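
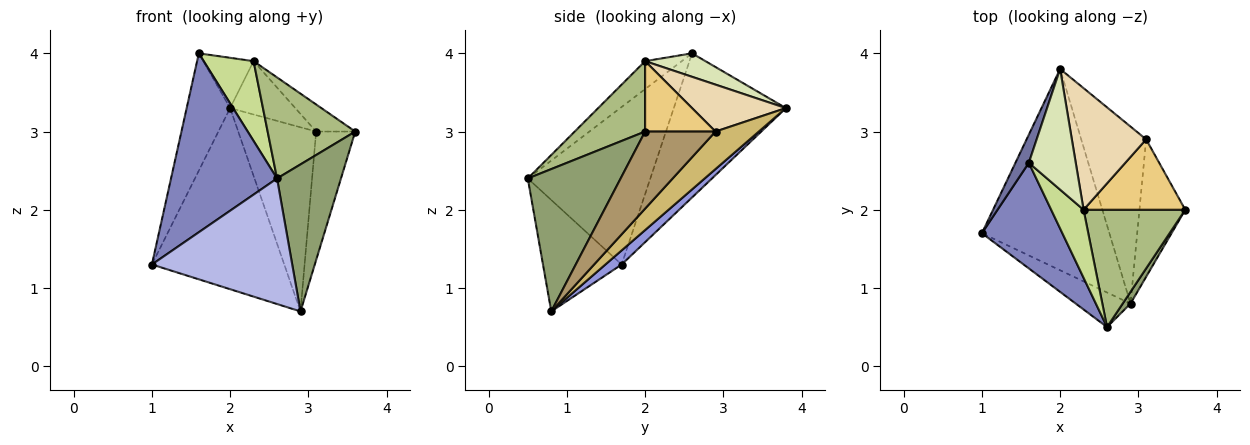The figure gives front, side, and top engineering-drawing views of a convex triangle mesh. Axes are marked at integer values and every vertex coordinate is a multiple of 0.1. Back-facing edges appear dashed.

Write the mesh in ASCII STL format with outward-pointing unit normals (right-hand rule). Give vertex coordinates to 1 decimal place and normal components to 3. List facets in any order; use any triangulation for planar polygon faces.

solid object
 facet normal -0.929 0.360 0.086
  outer loop
   vertex 1.6 2.6 4.0
   vertex 2.0 3.8 3.3
   vertex 1.0 1.7 1.3
  endloop
 endfacet
 facet normal -0.705 -0.610 0.360
  outer loop
   vertex 2.6 0.5 2.4
   vertex 1.6 2.6 4.0
   vertex 1.0 1.7 1.3
  endloop
 endfacet
 facet normal 0.082 0.667 -0.741
  outer loop
   vertex 2.9 0.8 0.7
   vertex 1.0 1.7 1.3
   vertex 2.0 3.8 3.3
  endloop
 endfacet
 facet normal -0.476 -0.848 -0.234
  outer loop
   vertex 2.9 0.8 0.7
   vertex 2.6 0.5 2.4
   vertex 1.0 1.7 1.3
  endloop
 endfacet
 facet normal 0.823 -0.567 0.045
  outer loop
   vertex 2.9 0.8 0.7
   vertex 3.6 2.0 3.0
   vertex 2.6 0.5 2.4
  endloop
 endfacet
 facet normal 0.464 -0.578 0.671
  outer loop
   vertex 2.3 2.0 3.9
   vertex 2.6 0.5 2.4
   vertex 3.6 2.0 3.0
  endloop
 endfacet
 facet normal -0.488 -0.664 0.566
  outer loop
   vertex 2.3 2.0 3.9
   vertex 1.6 2.6 4.0
   vertex 2.6 0.5 2.4
  endloop
 endfacet
 facet normal 0.419 0.349 0.838
  outer loop
   vertex 2.3 2.0 3.9
   vertex 2.0 3.8 3.3
   vertex 1.6 2.6 4.0
  endloop
 endfacet
 facet normal 0.776 0.431 -0.461
  outer loop
   vertex 3.1 2.9 3.0
   vertex 3.6 2.0 3.0
   vertex 2.9 0.8 0.7
  endloop
 endfacet
 facet normal 0.372 0.669 -0.643
  outer loop
   vertex 3.1 2.9 3.0
   vertex 2.9 0.8 0.7
   vertex 2.0 3.8 3.3
  endloop
 endfacet
 facet normal 0.543 0.302 0.784
  outer loop
   vertex 3.1 2.9 3.0
   vertex 2.3 2.0 3.9
   vertex 3.6 2.0 3.0
  endloop
 endfacet
 facet normal 0.501 0.348 0.793
  outer loop
   vertex 3.1 2.9 3.0
   vertex 2.0 3.8 3.3
   vertex 2.3 2.0 3.9
  endloop
 endfacet
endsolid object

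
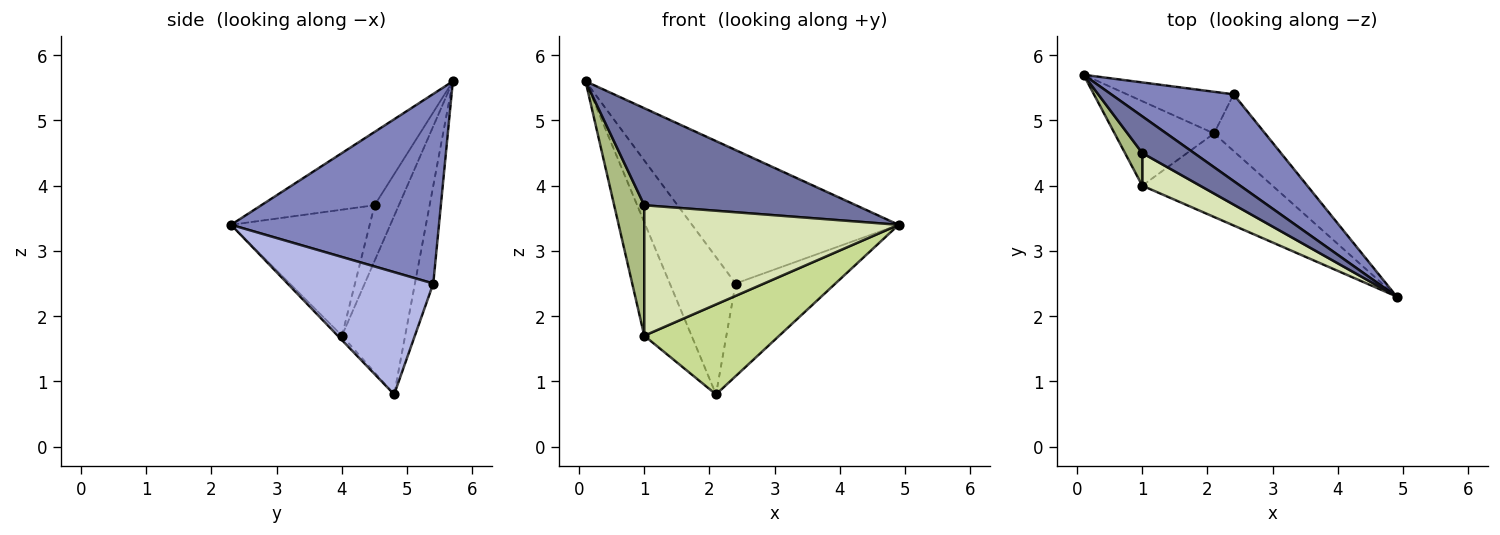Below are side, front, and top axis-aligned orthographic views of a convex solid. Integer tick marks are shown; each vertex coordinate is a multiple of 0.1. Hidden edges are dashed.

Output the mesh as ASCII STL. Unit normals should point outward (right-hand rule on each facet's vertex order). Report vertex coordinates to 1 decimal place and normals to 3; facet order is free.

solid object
 facet normal -0.448 -0.836 0.316
  outer loop
   vertex 1.0 4.5 3.7
   vertex 4.9 2.3 3.4
   vertex 0.1 5.7 5.6
  endloop
 endfacet
 facet normal 0.645 0.641 0.416
  outer loop
   vertex 2.4 5.4 2.5
   vertex 0.1 5.7 5.6
   vertex 4.9 2.3 3.4
  endloop
 endfacet
 facet normal -0.258 0.924 -0.281
  outer loop
   vertex 2.4 5.4 2.5
   vertex 2.1 4.8 0.8
   vertex 0.1 5.7 5.6
  endloop
 endfacet
 facet normal 0.780 0.534 -0.326
  outer loop
   vertex 2.4 5.4 2.5
   vertex 4.9 2.3 3.4
   vertex 2.1 4.8 0.8
  endloop
 endfacet
 facet normal -0.731 0.547 -0.407
  outer loop
   vertex 1.0 4.0 1.7
   vertex 0.1 5.7 5.6
   vertex 2.1 4.8 0.8
  endloop
 endfacet
 facet normal -0.616 -0.764 0.191
  outer loop
   vertex 1.0 4.0 1.7
   vertex 1.0 4.5 3.7
   vertex 0.1 5.7 5.6
  endloop
 endfacet
 facet normal -0.023 -0.733 -0.680
  outer loop
   vertex 1.0 4.0 1.7
   vertex 2.1 4.8 0.8
   vertex 4.9 2.3 3.4
  endloop
 endfacet
 facet normal -0.467 -0.858 0.214
  outer loop
   vertex 1.0 4.0 1.7
   vertex 4.9 2.3 3.4
   vertex 1.0 4.5 3.7
  endloop
 endfacet
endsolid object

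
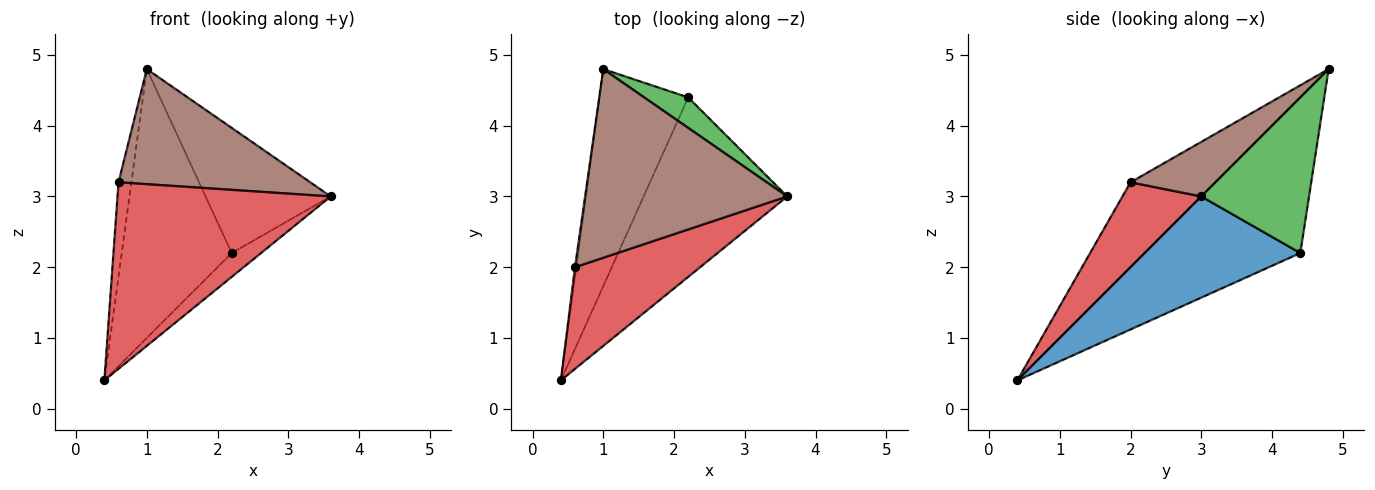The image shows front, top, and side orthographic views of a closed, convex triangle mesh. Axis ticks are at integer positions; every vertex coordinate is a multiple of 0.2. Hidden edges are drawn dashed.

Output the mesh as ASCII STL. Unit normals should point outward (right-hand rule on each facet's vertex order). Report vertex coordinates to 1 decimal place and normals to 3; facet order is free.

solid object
 facet normal 0.573 0.108 -0.813
  outer loop
   vertex 2.2 4.4 2.2
   vertex 3.6 3.0 3.0
   vertex 0.4 0.4 0.4
  endloop
 endfacet
 facet normal -0.740 0.523 -0.422
  outer loop
   vertex 2.2 4.4 2.2
   vertex 0.4 0.4 0.4
   vertex 1.0 4.8 4.8
  endloop
 endfacet
 facet normal 0.642 0.745 0.181
  outer loop
   vertex 2.2 4.4 2.2
   vertex 1.0 4.8 4.8
   vertex 3.6 3.0 3.0
  endloop
 endfacet
 facet normal 0.309 -0.835 0.455
  outer loop
   vertex 0.6 2.0 3.2
   vertex 0.4 0.4 0.4
   vertex 3.6 3.0 3.0
  endloop
 endfacet
 facet normal -0.989 0.150 -0.015
  outer loop
   vertex 0.6 2.0 3.2
   vertex 1.0 4.8 4.8
   vertex 0.4 0.4 0.4
  endloop
 endfacet
 facet normal 0.225 -0.507 0.832
  outer loop
   vertex 0.6 2.0 3.2
   vertex 3.6 3.0 3.0
   vertex 1.0 4.8 4.8
  endloop
 endfacet
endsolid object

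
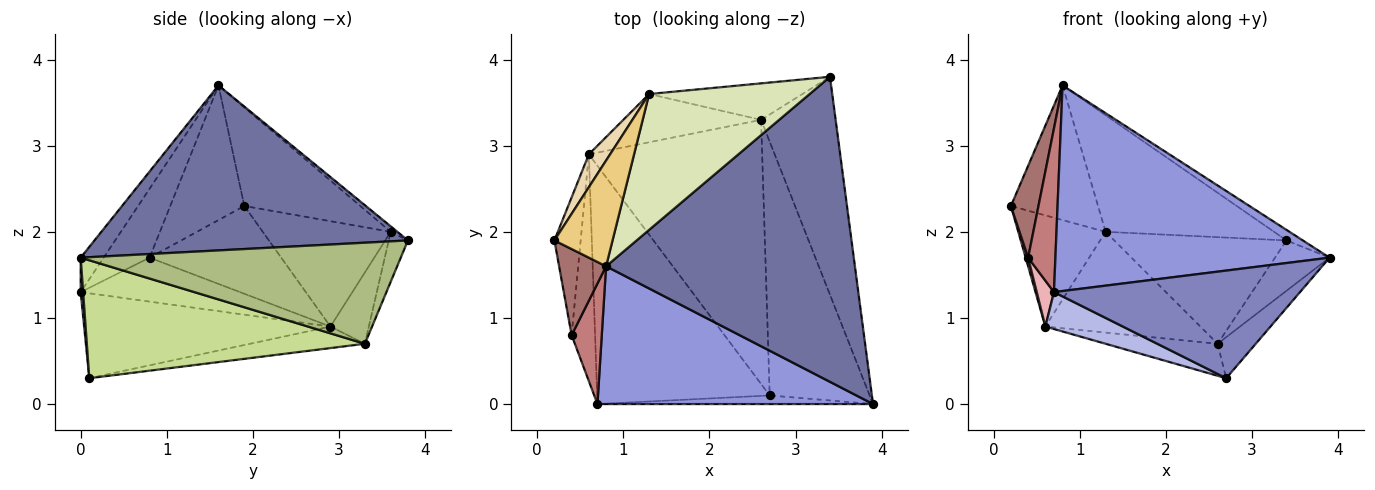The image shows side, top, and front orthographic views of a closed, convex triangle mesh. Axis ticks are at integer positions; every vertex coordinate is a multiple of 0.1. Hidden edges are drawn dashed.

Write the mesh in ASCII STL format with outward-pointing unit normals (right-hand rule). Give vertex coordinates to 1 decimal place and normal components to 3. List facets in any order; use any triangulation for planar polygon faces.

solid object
 facet normal 0.552 0.029 0.833
  outer loop
   vertex 0.8 1.6 3.7
   vertex 3.9 0.0 1.7
   vertex 3.4 3.8 1.9
  endloop
 endfacet
 facet normal 0.010 -0.997 -0.080
  outer loop
   vertex 0.7 0.0 1.3
   vertex 2.7 0.1 0.3
   vertex 3.9 0.0 1.7
  endloop
 endfacet
 facet normal -0.069 -0.829 0.555
  outer loop
   vertex 0.7 0.0 1.3
   vertex 3.9 0.0 1.7
   vertex 0.8 1.6 3.7
  endloop
 endfacet
 facet normal -0.437 -0.138 -0.889
  outer loop
   vertex 0.7 0.0 1.3
   vertex 0.6 2.9 0.9
   vertex 2.7 0.1 0.3
  endloop
 endfacet
 facet normal -0.122 0.119 -0.985
  outer loop
   vertex 2.6 3.3 0.7
   vertex 2.7 0.1 0.3
   vertex 0.6 2.9 0.9
  endloop
 endfacet
 facet normal 0.797 0.136 -0.588
  outer loop
   vertex 2.6 3.3 0.7
   vertex 3.4 3.8 1.9
   vertex 3.9 0.0 1.7
  endloop
 endfacet
 facet normal 0.759 0.104 -0.643
  outer loop
   vertex 2.6 3.3 0.7
   vertex 3.9 0.0 1.7
   vertex 2.7 0.1 0.3
  endloop
 endfacet
 facet normal -0.026 0.651 0.758
  outer loop
   vertex 1.3 3.6 2.0
   vertex 0.8 1.6 3.7
   vertex 3.4 3.8 1.9
  endloop
 endfacet
 facet normal -0.105 0.941 -0.322
  outer loop
   vertex 1.3 3.6 2.0
   vertex 3.4 3.8 1.9
   vertex 2.6 3.3 0.7
  endloop
 endfacet
 facet normal -0.218 0.880 -0.421
  outer loop
   vertex 1.3 3.6 2.0
   vertex 2.6 3.3 0.7
   vertex 0.6 2.9 0.9
  endloop
 endfacet
 facet normal -0.723 0.543 0.426
  outer loop
   vertex 1.3 3.6 2.0
   vertex 0.2 1.9 2.3
   vertex 0.8 1.6 3.7
  endloop
 endfacet
 facet normal -0.815 0.556 0.164
  outer loop
   vertex 1.3 3.6 2.0
   vertex 0.6 2.9 0.9
   vertex 0.2 1.9 2.3
  endloop
 endfacet
 facet normal -0.891 -0.331 0.311
  outer loop
   vertex 0.4 0.8 1.7
   vertex 0.8 1.6 3.7
   vertex 0.2 1.9 2.3
  endloop
 endfacet
 facet normal -0.805 -0.478 0.352
  outer loop
   vertex 0.4 0.8 1.7
   vertex 0.7 0.0 1.3
   vertex 0.8 1.6 3.7
  endloop
 endfacet
 facet normal -0.958 -0.018 -0.286
  outer loop
   vertex 0.4 0.8 1.7
   vertex 0.2 1.9 2.3
   vertex 0.6 2.9 0.9
  endloop
 endfacet
 facet normal -0.878 -0.095 -0.469
  outer loop
   vertex 0.4 0.8 1.7
   vertex 0.6 2.9 0.9
   vertex 0.7 0.0 1.3
  endloop
 endfacet
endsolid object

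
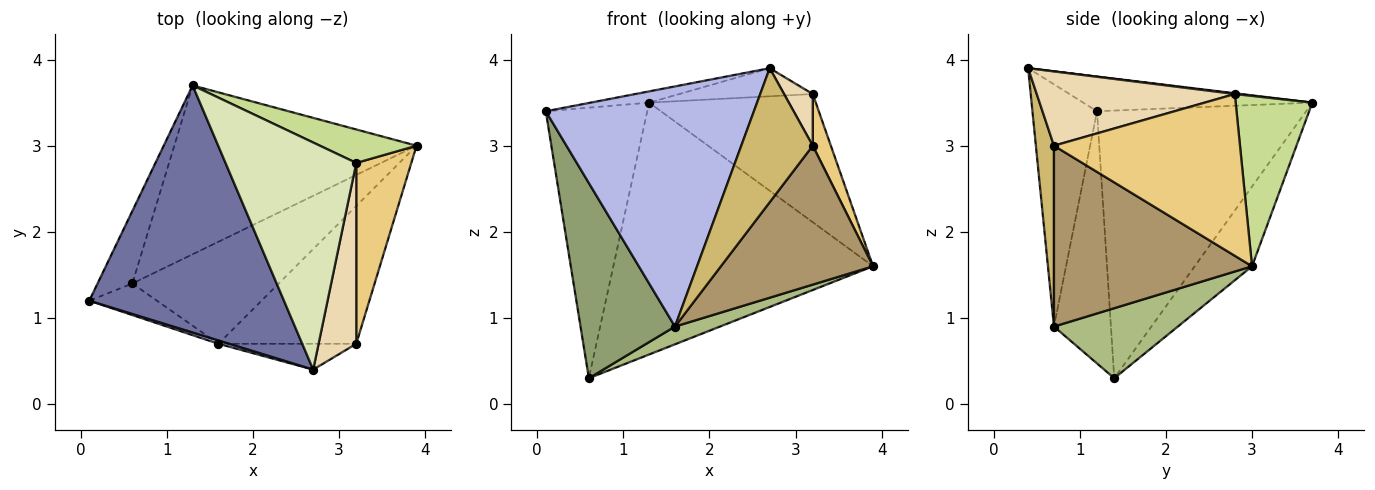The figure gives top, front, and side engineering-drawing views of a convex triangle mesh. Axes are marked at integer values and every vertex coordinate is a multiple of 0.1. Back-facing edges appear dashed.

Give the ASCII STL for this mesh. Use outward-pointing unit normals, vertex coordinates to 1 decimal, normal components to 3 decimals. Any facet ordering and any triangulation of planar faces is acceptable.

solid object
 facet normal -0.175 0.045 0.983
  outer loop
   vertex 1.3 3.7 3.5
   vertex 0.1 1.2 3.4
   vertex 2.7 0.4 3.9
  endloop
 endfacet
 facet normal -0.894 0.434 -0.116
  outer loop
   vertex 1.3 3.7 3.5
   vertex 0.6 1.4 0.3
   vertex 0.1 1.2 3.4
  endloop
 endfacet
 facet normal -0.180 0.817 -0.548
  outer loop
   vertex 1.3 3.7 3.5
   vertex 3.9 3.0 1.6
   vertex 0.6 1.4 0.3
  endloop
 endfacet
 facet normal -0.296 -0.955 0.013
  outer loop
   vertex 1.6 0.7 0.9
   vertex 2.7 0.4 3.9
   vertex 0.1 1.2 3.4
  endloop
 endfacet
 facet normal -0.511 -0.848 -0.137
  outer loop
   vertex 1.6 0.7 0.9
   vertex 0.1 1.2 3.4
   vertex 0.6 1.4 0.3
  endloop
 endfacet
 facet normal 0.426 -0.155 -0.891
  outer loop
   vertex 1.6 0.7 0.9
   vertex 0.6 1.4 0.3
   vertex 3.9 3.0 1.6
  endloop
 endfacet
 facet normal 0.407 0.884 0.231
  outer loop
   vertex 3.2 2.8 3.6
   vertex 3.9 3.0 1.6
   vertex 1.3 3.7 3.5
  endloop
 endfacet
 facet normal 0.006 0.123 0.992
  outer loop
   vertex 3.2 2.8 3.6
   vertex 1.3 3.7 3.5
   vertex 2.7 0.4 3.9
  endloop
 endfacet
 facet normal 0.679 -0.521 -0.517
  outer loop
   vertex 3.2 0.7 3.0
   vertex 1.6 0.7 0.9
   vertex 3.9 3.0 1.6
  endloop
 endfacet
 facet normal 0.241 -0.953 -0.184
  outer loop
   vertex 3.2 0.7 3.0
   vertex 2.7 0.4 3.9
   vertex 1.6 0.7 0.9
  endloop
 endfacet
 facet normal 0.943 -0.092 0.321
  outer loop
   vertex 3.2 0.7 3.0
   vertex 3.9 3.0 1.6
   vertex 3.2 2.8 3.6
  endloop
 endfacet
 facet normal 0.884 -0.128 0.449
  outer loop
   vertex 3.2 0.7 3.0
   vertex 3.2 2.8 3.6
   vertex 2.7 0.4 3.9
  endloop
 endfacet
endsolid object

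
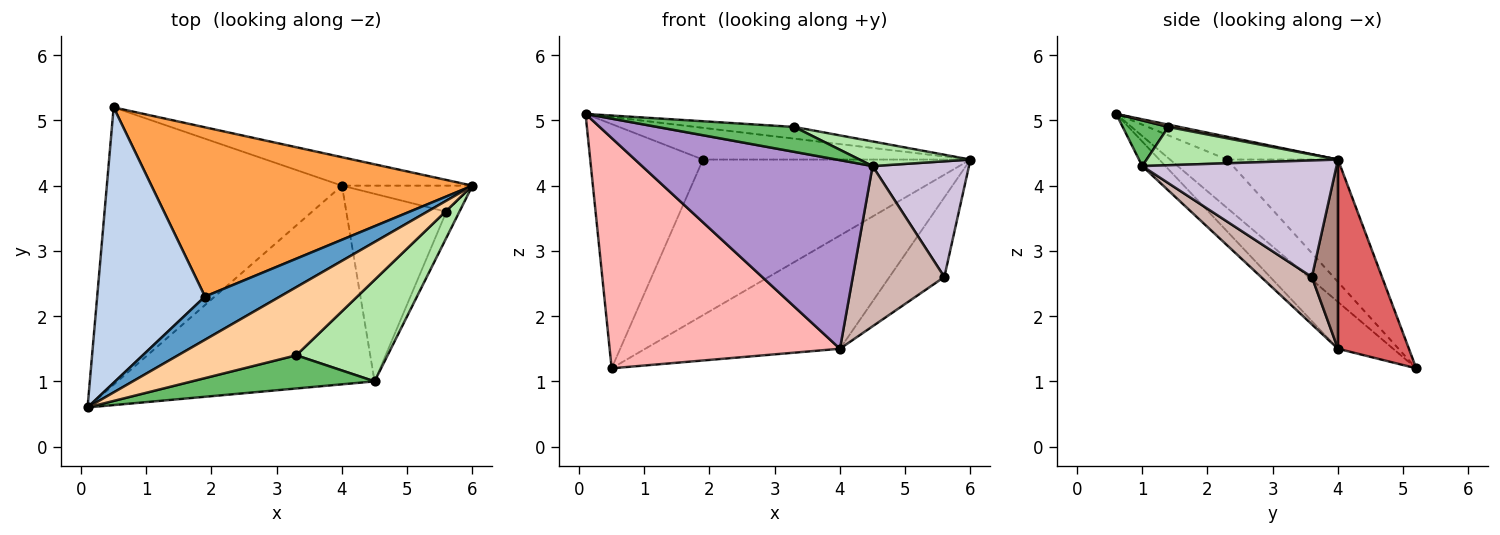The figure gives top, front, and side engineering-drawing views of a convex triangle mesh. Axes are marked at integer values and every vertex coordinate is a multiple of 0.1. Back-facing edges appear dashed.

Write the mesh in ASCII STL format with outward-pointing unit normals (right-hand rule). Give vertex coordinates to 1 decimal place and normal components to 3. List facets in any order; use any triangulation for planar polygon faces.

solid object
 facet normal -0.238 0.575 0.783
  outer loop
   vertex 1.9 2.3 4.4
   vertex 0.1 0.6 5.1
   vertex 6.0 4.0 4.4
  endloop
 endfacet
 facet normal -0.318 0.629 0.709
  outer loop
   vertex 1.9 2.3 4.4
   vertex 0.5 5.2 1.2
   vertex 0.1 0.6 5.1
  endloop
 endfacet
 facet normal -0.270 0.652 0.709
  outer loop
   vertex 1.9 2.3 4.4
   vertex 6.0 4.0 4.4
   vertex 0.5 5.2 1.2
  endloop
 endfacet
 facet normal 0.019 0.170 0.985
  outer loop
   vertex 3.3 1.4 4.9
   vertex 6.0 4.0 4.4
   vertex 0.1 0.6 5.1
  endloop
 endfacet
 facet normal 0.196 -0.588 0.784
  outer loop
   vertex 3.3 1.4 4.9
   vertex 0.1 0.6 5.1
   vertex 4.5 1.0 4.3
  endloop
 endfacet
 facet normal 0.377 -0.219 0.900
  outer loop
   vertex 3.3 1.4 4.9
   vertex 4.5 1.0 4.3
   vertex 6.0 4.0 4.4
  endloop
 endfacet
 facet normal 0.333 0.914 -0.230
  outer loop
   vertex 4.0 4.0 1.5
   vertex 0.5 5.2 1.2
   vertex 6.0 4.0 4.4
  endloop
 endfacet
 facet normal -0.151 -0.632 -0.760
  outer loop
   vertex 4.0 4.0 1.5
   vertex 0.1 0.6 5.1
   vertex 0.5 5.2 1.2
  endloop
 endfacet
 facet normal -0.069 -0.687 -0.724
  outer loop
   vertex 4.0 4.0 1.5
   vertex 4.5 1.0 4.3
   vertex 0.1 0.6 5.1
  endloop
 endfacet
 facet normal 0.891 -0.442 -0.100
  outer loop
   vertex 5.6 3.6 2.6
   vertex 6.0 4.0 4.4
   vertex 4.5 1.0 4.3
  endloop
 endfacet
 facet normal 0.412 0.866 -0.284
  outer loop
   vertex 5.6 3.6 2.6
   vertex 4.0 4.0 1.5
   vertex 6.0 4.0 4.4
  endloop
 endfacet
 facet normal 0.339 -0.611 -0.715
  outer loop
   vertex 5.6 3.6 2.6
   vertex 4.5 1.0 4.3
   vertex 4.0 4.0 1.5
  endloop
 endfacet
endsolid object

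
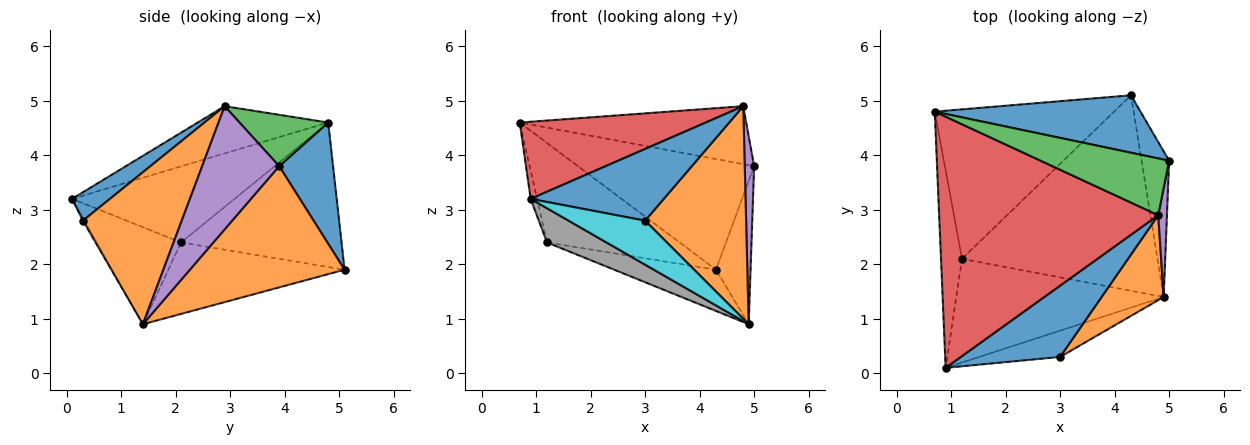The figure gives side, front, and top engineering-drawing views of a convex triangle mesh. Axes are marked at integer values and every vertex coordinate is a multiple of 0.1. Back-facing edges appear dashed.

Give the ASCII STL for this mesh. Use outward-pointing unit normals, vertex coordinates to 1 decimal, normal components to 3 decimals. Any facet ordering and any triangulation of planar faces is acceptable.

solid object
 facet normal 0.262 0.857 0.444
  outer loop
   vertex 4.3 5.1 1.9
   vertex 0.7 4.8 4.6
   vertex 5.0 3.9 3.8
  endloop
 endfacet
 facet normal 0.953 0.213 -0.216
  outer loop
   vertex 4.9 1.4 0.9
   vertex 4.3 5.1 1.9
   vertex 5.0 3.9 3.8
  endloop
 endfacet
 facet normal 0.269 0.688 0.674
  outer loop
   vertex 4.8 2.9 4.9
   vertex 5.0 3.9 3.8
   vertex 0.7 4.8 4.6
  endloop
 endfacet
 facet normal -0.202 -0.287 0.936
  outer loop
   vertex 4.8 2.9 4.9
   vertex 0.7 4.8 4.6
   vertex 0.9 0.1 3.2
  endloop
 endfacet
 facet normal 0.990 -0.121 0.070
  outer loop
   vertex 4.8 2.9 4.9
   vertex 4.9 1.4 0.9
   vertex 5.0 3.9 3.8
  endloop
 endfacet
 facet normal -0.963 0.038 -0.266
  outer loop
   vertex 1.2 2.1 2.4
   vertex 0.9 0.1 3.2
   vertex 0.7 4.8 4.6
  endloop
 endfacet
 facet normal -0.557 0.460 -0.691
  outer loop
   vertex 1.2 2.1 2.4
   vertex 0.7 4.8 4.6
   vertex 4.3 5.1 1.9
  endloop
 endfacet
 facet normal -0.406 -0.286 -0.868
  outer loop
   vertex 1.2 2.1 2.4
   vertex 4.9 1.4 0.9
   vertex 0.9 0.1 3.2
  endloop
 endfacet
 facet normal -0.337 0.194 -0.921
  outer loop
   vertex 1.2 2.1 2.4
   vertex 4.3 5.1 1.9
   vertex 4.9 1.4 0.9
  endloop
 endfacet
 facet normal -0.016 -0.858 -0.513
  outer loop
   vertex 3.0 0.3 2.8
   vertex 0.9 0.1 3.2
   vertex 4.9 1.4 0.9
  endloop
 endfacet
 facet normal 0.198 -0.695 0.691
  outer loop
   vertex 3.0 0.3 2.8
   vertex 4.8 2.9 4.9
   vertex 0.9 0.1 3.2
  endloop
 endfacet
 facet normal 0.672 -0.687 0.275
  outer loop
   vertex 3.0 0.3 2.8
   vertex 4.9 1.4 0.9
   vertex 4.8 2.9 4.9
  endloop
 endfacet
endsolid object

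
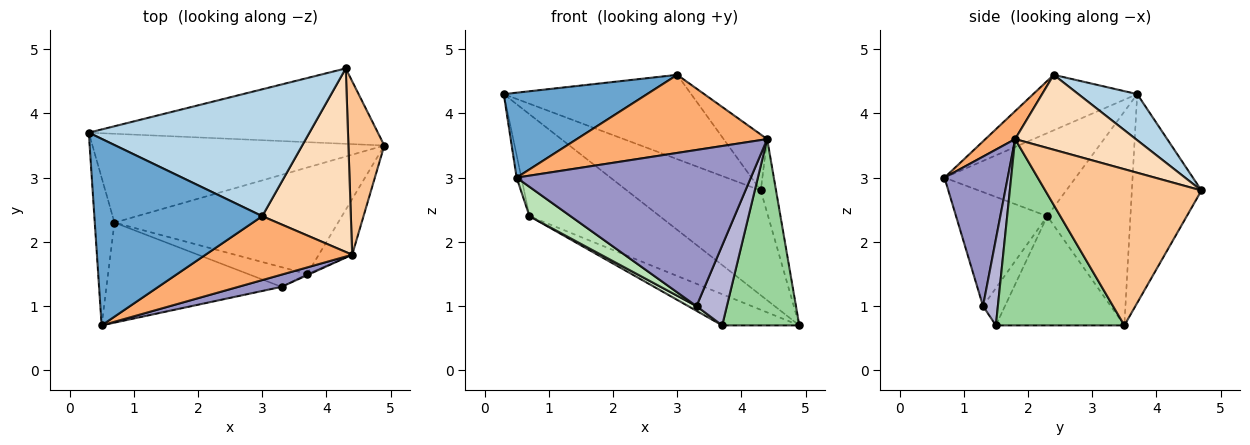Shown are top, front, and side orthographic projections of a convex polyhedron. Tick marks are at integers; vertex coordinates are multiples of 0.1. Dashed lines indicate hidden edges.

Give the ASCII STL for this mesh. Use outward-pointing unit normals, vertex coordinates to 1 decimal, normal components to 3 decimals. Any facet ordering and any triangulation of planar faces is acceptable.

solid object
 facet normal -0.288 -0.397 0.872
  outer loop
   vertex 3.0 2.4 4.6
   vertex 0.3 3.7 4.3
   vertex 0.5 0.7 3.0
  endloop
 endfacet
 facet normal -0.389 0.748 -0.538
  outer loop
   vertex 4.3 4.7 2.8
   vertex 4.9 3.5 0.7
   vertex 0.3 3.7 4.3
  endloop
 endfacet
 facet normal 0.171 0.545 0.821
  outer loop
   vertex 4.3 4.7 2.8
   vertex 0.3 3.7 4.3
   vertex 3.0 2.4 4.6
  endloop
 endfacet
 facet normal -0.434 0.679 -0.592
  outer loop
   vertex 0.7 2.3 2.4
   vertex 0.3 3.7 4.3
   vertex 4.9 3.5 0.7
  endloop
 endfacet
 facet normal -0.972 0.035 -0.231
  outer loop
   vertex 0.7 2.3 2.4
   vertex 0.5 0.7 3.0
   vertex 0.3 3.7 4.3
  endloop
 endfacet
 facet normal 0.120 -0.768 0.629
  outer loop
   vertex 4.4 1.8 3.6
   vertex 3.0 2.4 4.6
   vertex 0.5 0.7 3.0
  endloop
 endfacet
 facet normal 0.970 0.095 0.223
  outer loop
   vertex 4.4 1.8 3.6
   vertex 4.9 3.5 0.7
   vertex 4.3 4.7 2.8
  endloop
 endfacet
 facet normal 0.629 0.227 0.744
  outer loop
   vertex 4.4 1.8 3.6
   vertex 4.3 4.7 2.8
   vertex 3.0 2.4 4.6
  endloop
 endfacet
 facet normal -0.424 0.255 -0.869
  outer loop
   vertex 3.7 1.5 0.7
   vertex 0.7 2.3 2.4
   vertex 4.9 3.5 0.7
  endloop
 endfacet
 facet normal 0.848 -0.509 -0.152
  outer loop
   vertex 3.7 1.5 0.7
   vertex 4.9 3.5 0.7
   vertex 4.4 1.8 3.6
  endloop
 endfacet
 facet normal -0.530 -0.239 -0.814
  outer loop
   vertex 3.3 1.3 1.0
   vertex 0.5 0.7 3.0
   vertex 0.7 2.3 2.4
  endloop
 endfacet
 facet normal -0.523 -0.198 -0.829
  outer loop
   vertex 3.3 1.3 1.0
   vertex 0.7 2.3 2.4
   vertex 3.7 1.5 0.7
  endloop
 endfacet
 facet normal 0.260 -0.963 0.075
  outer loop
   vertex 3.3 1.3 1.0
   vertex 4.4 1.8 3.6
   vertex 0.5 0.7 3.0
  endloop
 endfacet
 facet normal 0.439 -0.898 -0.013
  outer loop
   vertex 3.3 1.3 1.0
   vertex 3.7 1.5 0.7
   vertex 4.4 1.8 3.6
  endloop
 endfacet
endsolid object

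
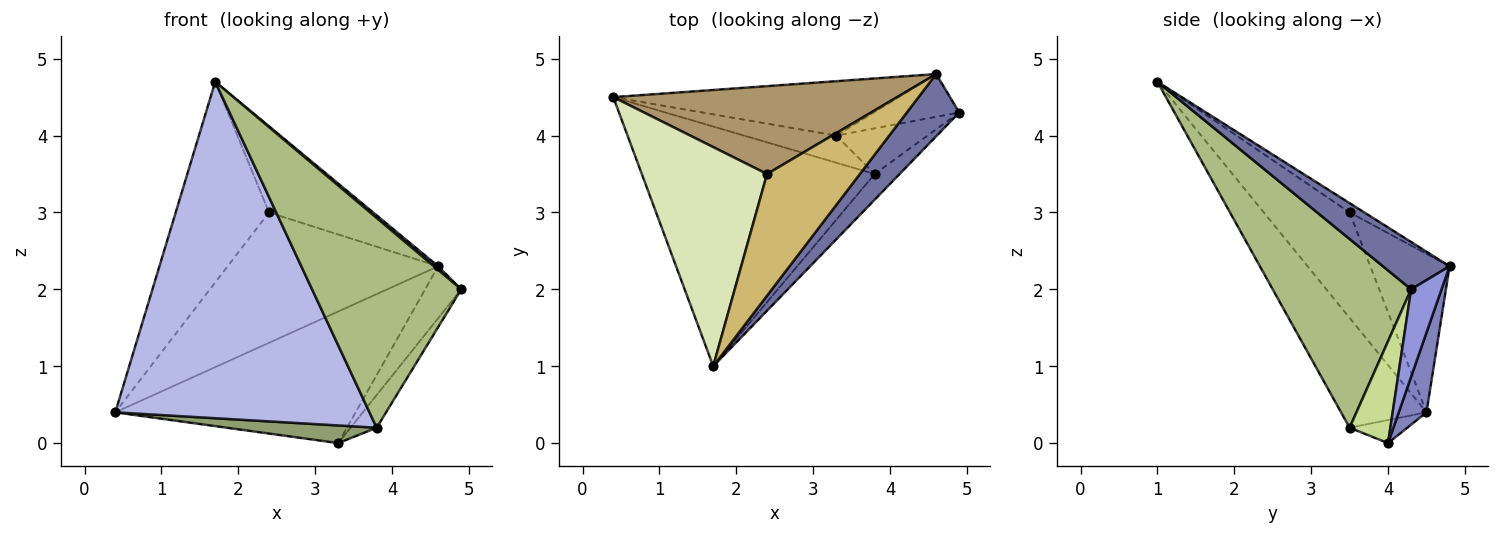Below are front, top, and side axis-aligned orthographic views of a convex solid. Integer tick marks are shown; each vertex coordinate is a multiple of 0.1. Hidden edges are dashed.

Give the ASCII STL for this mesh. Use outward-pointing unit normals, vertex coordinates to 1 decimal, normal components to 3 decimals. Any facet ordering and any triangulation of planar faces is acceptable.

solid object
 facet normal 0.670 -0.043 0.741
  outer loop
   vertex 4.6 4.8 2.3
   vertex 1.7 1.0 4.7
   vertex 4.9 4.3 2.0
  endloop
 endfacet
 facet normal 0.106 0.919 -0.380
  outer loop
   vertex 4.6 4.8 2.3
   vertex 3.3 4.0 0.0
   vertex 0.4 4.5 0.4
  endloop
 endfacet
 facet normal 0.545 0.647 -0.533
  outer loop
   vertex 4.6 4.8 2.3
   vertex 4.9 4.3 2.0
   vertex 3.3 4.0 0.0
  endloop
 endfacet
 facet normal -0.264 -0.786 -0.560
  outer loop
   vertex 3.8 3.5 0.2
   vertex 1.7 1.0 4.7
   vertex 0.4 4.5 0.4
  endloop
 endfacet
 facet normal -0.205 -0.533 -0.821
  outer loop
   vertex 3.8 3.5 0.2
   vertex 0.4 4.5 0.4
   vertex 3.3 4.0 0.0
  endloop
 endfacet
 facet normal 0.677 -0.730 -0.089
  outer loop
   vertex 3.8 3.5 0.2
   vertex 4.9 4.3 2.0
   vertex 1.7 1.0 4.7
  endloop
 endfacet
 facet normal 0.672 0.431 -0.602
  outer loop
   vertex 3.8 3.5 0.2
   vertex 3.3 4.0 0.0
   vertex 4.9 4.3 2.0
  endloop
 endfacet
 facet normal -0.528 0.574 0.626
  outer loop
   vertex 2.4 3.5 3.0
   vertex 0.4 4.5 0.4
   vertex 1.7 1.0 4.7
  endloop
 endfacet
 facet normal -0.298 0.792 0.534
  outer loop
   vertex 2.4 3.5 3.0
   vertex 4.6 4.8 2.3
   vertex 0.4 4.5 0.4
  endloop
 endfacet
 facet normal -0.082 0.576 0.813
  outer loop
   vertex 2.4 3.5 3.0
   vertex 1.7 1.0 4.7
   vertex 4.6 4.8 2.3
  endloop
 endfacet
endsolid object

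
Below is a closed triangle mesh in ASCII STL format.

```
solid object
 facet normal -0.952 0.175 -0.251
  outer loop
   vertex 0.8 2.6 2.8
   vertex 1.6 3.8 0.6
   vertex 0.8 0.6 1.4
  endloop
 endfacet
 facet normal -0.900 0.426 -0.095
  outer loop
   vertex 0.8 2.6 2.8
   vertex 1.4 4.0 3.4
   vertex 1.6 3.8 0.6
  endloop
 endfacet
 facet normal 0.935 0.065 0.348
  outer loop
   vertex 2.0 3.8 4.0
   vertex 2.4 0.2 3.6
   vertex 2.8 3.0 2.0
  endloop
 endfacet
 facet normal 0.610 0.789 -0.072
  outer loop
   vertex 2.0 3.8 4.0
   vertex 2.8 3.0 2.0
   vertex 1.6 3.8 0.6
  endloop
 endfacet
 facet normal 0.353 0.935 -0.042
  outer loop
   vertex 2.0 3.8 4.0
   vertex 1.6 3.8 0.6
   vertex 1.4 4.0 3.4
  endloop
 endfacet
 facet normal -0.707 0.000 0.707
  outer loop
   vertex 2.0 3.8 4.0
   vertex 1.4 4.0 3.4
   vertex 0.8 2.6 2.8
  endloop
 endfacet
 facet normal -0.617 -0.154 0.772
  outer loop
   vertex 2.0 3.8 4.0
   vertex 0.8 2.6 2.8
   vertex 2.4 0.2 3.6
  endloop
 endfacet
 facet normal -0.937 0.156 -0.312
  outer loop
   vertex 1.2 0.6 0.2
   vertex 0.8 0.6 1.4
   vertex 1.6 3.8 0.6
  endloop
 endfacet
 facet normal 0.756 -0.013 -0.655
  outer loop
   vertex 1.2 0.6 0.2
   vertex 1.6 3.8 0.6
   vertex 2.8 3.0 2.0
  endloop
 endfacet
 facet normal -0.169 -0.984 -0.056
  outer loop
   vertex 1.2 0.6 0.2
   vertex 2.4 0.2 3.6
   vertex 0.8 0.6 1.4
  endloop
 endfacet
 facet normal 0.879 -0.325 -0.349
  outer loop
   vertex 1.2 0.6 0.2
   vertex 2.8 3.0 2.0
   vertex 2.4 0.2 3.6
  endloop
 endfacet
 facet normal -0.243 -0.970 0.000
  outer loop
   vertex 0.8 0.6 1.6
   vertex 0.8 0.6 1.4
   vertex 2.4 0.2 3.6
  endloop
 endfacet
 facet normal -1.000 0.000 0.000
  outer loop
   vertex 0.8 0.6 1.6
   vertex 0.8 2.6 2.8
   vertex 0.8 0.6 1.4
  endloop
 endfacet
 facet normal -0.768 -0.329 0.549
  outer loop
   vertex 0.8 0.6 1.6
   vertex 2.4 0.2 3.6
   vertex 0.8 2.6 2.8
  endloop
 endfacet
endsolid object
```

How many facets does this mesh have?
14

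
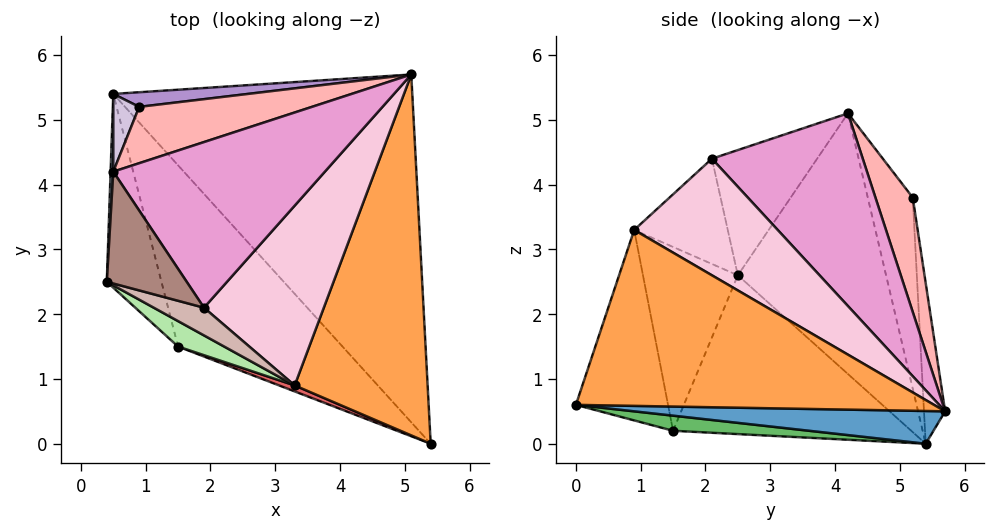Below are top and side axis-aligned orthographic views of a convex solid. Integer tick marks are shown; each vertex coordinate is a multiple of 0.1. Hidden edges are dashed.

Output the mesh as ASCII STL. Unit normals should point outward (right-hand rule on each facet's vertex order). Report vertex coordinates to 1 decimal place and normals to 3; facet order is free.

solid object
 facet normal 0.109 -0.012 -0.994
  outer loop
   vertex 0.5 5.4 0.0
   vertex 5.1 5.7 0.5
   vertex 5.4 0.0 0.6
  endloop
 endfacet
 facet normal -0.999 0.044 0.010
  outer loop
   vertex 0.5 5.4 0.0
   vertex 0.4 2.5 2.6
   vertex 0.5 4.2 5.1
  endloop
 endfacet
 facet normal 0.797 0.052 0.602
  outer loop
   vertex 3.3 0.9 3.3
   vertex 5.4 0.0 0.6
   vertex 5.1 5.7 0.5
  endloop
 endfacet
 facet normal -0.915 -0.251 -0.315
  outer loop
   vertex 1.5 1.5 0.2
   vertex 0.4 2.5 2.6
   vertex 0.5 5.4 0.0
  endloop
 endfacet
 facet normal 0.091 -0.028 -0.995
  outer loop
   vertex 1.5 1.5 0.2
   vertex 0.5 5.4 0.0
   vertex 5.4 0.0 0.6
  endloop
 endfacet
 facet normal -0.502 -0.855 0.126
  outer loop
   vertex 1.5 1.5 0.2
   vertex 3.3 0.9 3.3
   vertex 0.4 2.5 2.6
  endloop
 endfacet
 facet normal -0.361 -0.932 0.030
  outer loop
   vertex 1.5 1.5 0.2
   vertex 5.4 0.0 0.6
   vertex 3.3 0.9 3.3
  endloop
 endfacet
 facet normal 0.418 0.653 0.631
  outer loop
   vertex 0.9 5.2 3.8
   vertex 0.5 4.2 5.1
   vertex 5.1 5.7 0.5
  endloop
 endfacet
 facet normal -0.071 0.996 0.060
  outer loop
   vertex 0.9 5.2 3.8
   vertex 5.1 5.7 0.5
   vertex 0.5 5.4 0.0
  endloop
 endfacet
 facet normal -0.861 0.496 0.117
  outer loop
   vertex 0.9 5.2 3.8
   vertex 0.5 5.4 0.0
   vertex 0.5 4.2 5.1
  endloop
 endfacet
 facet normal -0.677 -0.596 0.432
  outer loop
   vertex 1.9 2.1 4.4
   vertex 0.5 4.2 5.1
   vertex 0.4 2.5 2.6
  endloop
 endfacet
 facet normal -0.513 -0.823 0.245
  outer loop
   vertex 1.9 2.1 4.4
   vertex 0.4 2.5 2.6
   vertex 3.3 0.9 3.3
  endloop
 endfacet
 facet normal 0.660 0.198 0.725
  outer loop
   vertex 1.9 2.1 4.4
   vertex 5.1 5.7 0.5
   vertex 0.5 4.2 5.1
  endloop
 endfacet
 facet normal 0.689 0.155 0.708
  outer loop
   vertex 1.9 2.1 4.4
   vertex 3.3 0.9 3.3
   vertex 5.1 5.7 0.5
  endloop
 endfacet
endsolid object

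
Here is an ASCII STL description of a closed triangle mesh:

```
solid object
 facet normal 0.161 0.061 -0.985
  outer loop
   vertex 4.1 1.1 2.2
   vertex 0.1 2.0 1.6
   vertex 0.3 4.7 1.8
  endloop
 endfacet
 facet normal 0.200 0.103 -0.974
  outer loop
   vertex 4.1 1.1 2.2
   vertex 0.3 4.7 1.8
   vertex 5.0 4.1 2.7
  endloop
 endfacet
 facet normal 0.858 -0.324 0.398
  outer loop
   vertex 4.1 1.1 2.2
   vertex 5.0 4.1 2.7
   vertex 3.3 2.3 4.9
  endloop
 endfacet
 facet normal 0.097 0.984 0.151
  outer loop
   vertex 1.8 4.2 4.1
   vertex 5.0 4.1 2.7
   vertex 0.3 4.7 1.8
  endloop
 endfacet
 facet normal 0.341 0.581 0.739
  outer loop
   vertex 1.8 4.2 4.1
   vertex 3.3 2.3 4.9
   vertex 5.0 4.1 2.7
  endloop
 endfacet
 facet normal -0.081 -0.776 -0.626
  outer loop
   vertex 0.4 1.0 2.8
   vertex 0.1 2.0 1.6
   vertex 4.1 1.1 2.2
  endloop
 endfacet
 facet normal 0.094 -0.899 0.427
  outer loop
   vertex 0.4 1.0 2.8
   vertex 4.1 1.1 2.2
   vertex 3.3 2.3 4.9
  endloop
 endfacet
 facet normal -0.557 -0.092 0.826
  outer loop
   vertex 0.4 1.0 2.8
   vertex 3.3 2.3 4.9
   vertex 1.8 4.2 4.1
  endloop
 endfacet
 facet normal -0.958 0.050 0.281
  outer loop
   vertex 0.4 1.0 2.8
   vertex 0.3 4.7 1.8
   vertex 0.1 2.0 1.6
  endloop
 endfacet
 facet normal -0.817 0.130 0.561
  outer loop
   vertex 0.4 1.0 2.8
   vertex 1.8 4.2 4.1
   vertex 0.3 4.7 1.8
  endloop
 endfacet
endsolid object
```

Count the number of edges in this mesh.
15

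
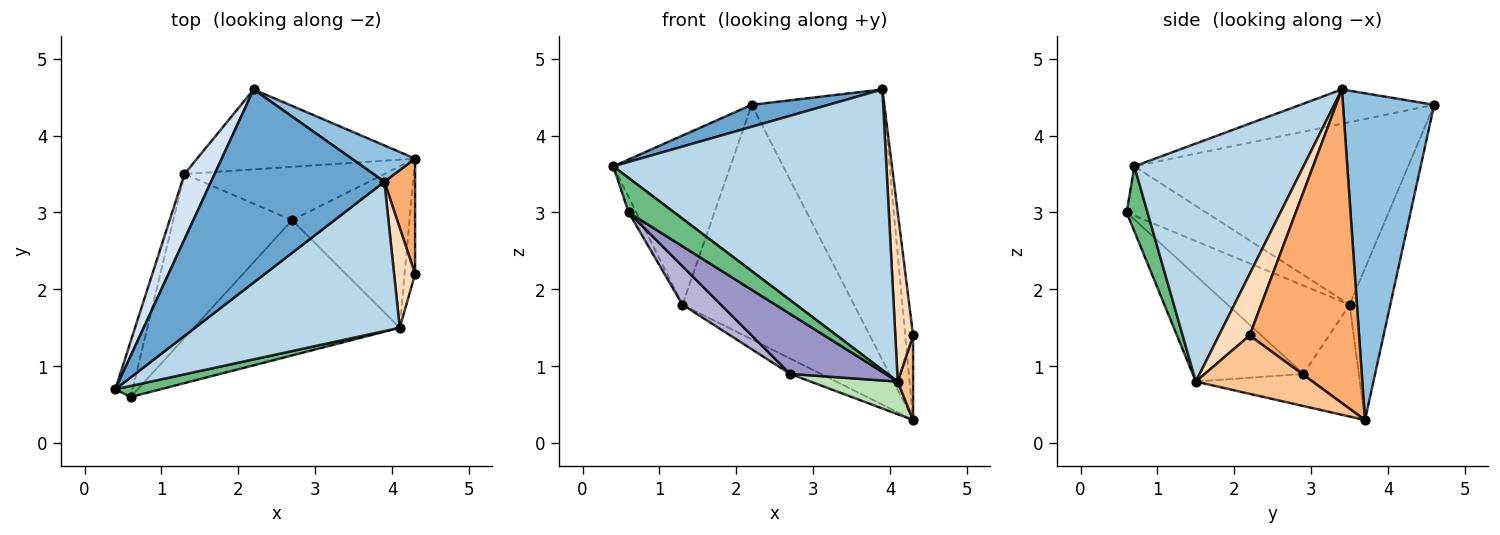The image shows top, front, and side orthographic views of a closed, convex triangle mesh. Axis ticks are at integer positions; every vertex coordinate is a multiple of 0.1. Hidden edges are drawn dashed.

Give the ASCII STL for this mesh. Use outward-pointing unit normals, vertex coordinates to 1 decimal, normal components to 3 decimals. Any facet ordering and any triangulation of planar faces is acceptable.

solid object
 facet normal -0.193 -0.111 0.975
  outer loop
   vertex 3.9 3.4 4.6
   vertex 2.2 4.6 4.4
   vertex 0.4 0.7 3.6
  endloop
 endfacet
 facet normal 0.565 0.818 0.110
  outer loop
   vertex 3.9 3.4 4.6
   vertex 4.3 3.7 0.3
   vertex 2.2 4.6 4.4
  endloop
 endfacet
 facet normal 0.480 -0.774 0.412
  outer loop
   vertex 4.1 1.5 0.8
   vertex 3.9 3.4 4.6
   vertex 0.4 0.7 3.6
  endloop
 endfacet
 facet normal -0.909 0.389 0.150
  outer loop
   vertex 1.3 3.5 1.8
   vertex 0.4 0.7 3.6
   vertex 2.2 4.6 4.4
  endloop
 endfacet
 facet normal -0.219 0.924 -0.315
  outer loop
   vertex 1.3 3.5 1.8
   vertex 2.2 4.6 4.4
   vertex 4.3 3.7 0.3
  endloop
 endfacet
 facet normal 0.993 0.071 0.097
  outer loop
   vertex 4.3 2.2 1.4
   vertex 4.3 3.7 0.3
   vertex 3.9 3.4 4.6
  endloop
 endfacet
 facet normal 0.976 -0.129 -0.175
  outer loop
   vertex 4.3 2.2 1.4
   vertex 4.1 1.5 0.8
   vertex 4.3 3.7 0.3
  endloop
 endfacet
 facet normal 0.830 -0.480 0.284
  outer loop
   vertex 4.3 2.2 1.4
   vertex 3.9 3.4 4.6
   vertex 4.1 1.5 0.8
  endloop
 endfacet
 facet normal 0.400 -0.873 0.279
  outer loop
   vertex 0.6 0.6 3.0
   vertex 4.1 1.5 0.8
   vertex 0.4 0.7 3.6
  endloop
 endfacet
 facet normal -0.940 0.091 -0.329
  outer loop
   vertex 0.6 0.6 3.0
   vertex 0.4 0.7 3.6
   vertex 1.3 3.5 1.8
  endloop
 endfacet
 facet normal -0.259 -0.192 -0.947
  outer loop
   vertex 2.7 2.9 0.9
   vertex 4.3 3.7 0.3
   vertex 4.1 1.5 0.8
  endloop
 endfacet
 facet normal -0.446 0.248 -0.860
  outer loop
   vertex 2.7 2.9 0.9
   vertex 1.3 3.5 1.8
   vertex 4.3 3.7 0.3
  endloop
 endfacet
 facet normal -0.426 -0.367 -0.827
  outer loop
   vertex 2.7 2.9 0.9
   vertex 4.1 1.5 0.8
   vertex 0.6 0.6 3.0
  endloop
 endfacet
 facet normal -0.586 -0.185 -0.789
  outer loop
   vertex 2.7 2.9 0.9
   vertex 0.6 0.6 3.0
   vertex 1.3 3.5 1.8
  endloop
 endfacet
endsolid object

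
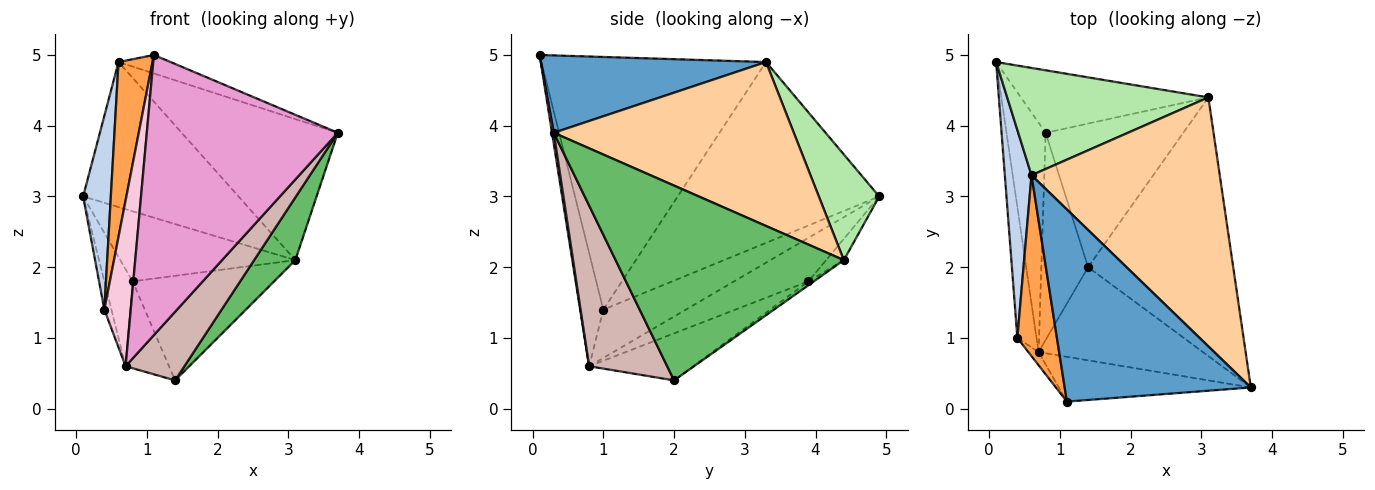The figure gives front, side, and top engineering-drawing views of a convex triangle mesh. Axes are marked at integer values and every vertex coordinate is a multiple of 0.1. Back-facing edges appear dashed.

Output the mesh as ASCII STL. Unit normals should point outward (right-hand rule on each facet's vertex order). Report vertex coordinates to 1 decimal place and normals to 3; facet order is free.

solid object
 facet normal 0.382 0.088 0.920
  outer loop
   vertex 0.6 3.3 4.9
   vertex 1.1 0.1 5.0
   vertex 3.7 0.3 3.9
  endloop
 endfacet
 facet normal -0.980 -0.135 0.145
  outer loop
   vertex 0.4 1.0 1.4
   vertex 0.6 3.3 4.9
   vertex 0.1 4.9 3.0
  endloop
 endfacet
 facet normal -0.977 -0.148 0.153
  outer loop
   vertex 0.4 1.0 1.4
   vertex 1.1 0.1 5.0
   vertex 0.6 3.3 4.9
  endloop
 endfacet
 facet normal 0.604 0.393 0.694
  outer loop
   vertex 3.1 4.4 2.1
   vertex 0.6 3.3 4.9
   vertex 3.7 0.3 3.9
  endloop
 endfacet
 facet normal 0.794 -0.143 -0.591
  outer loop
   vertex 3.1 4.4 2.1
   vertex 3.7 0.3 3.9
   vertex 1.4 2.0 0.4
  endloop
 endfacet
 facet normal 0.298 0.767 0.568
  outer loop
   vertex 3.1 4.4 2.1
   vertex 0.1 4.9 3.0
   vertex 0.6 3.3 4.9
  endloop
 endfacet
 facet normal -0.022 0.588 -0.808
  outer loop
   vertex 3.1 4.4 2.1
   vertex 1.4 2.0 0.4
   vertex 0.8 3.9 1.8
  endloop
 endfacet
 facet normal -0.075 0.744 -0.664
  outer loop
   vertex 3.1 4.4 2.1
   vertex 0.8 3.9 1.8
   vertex 0.1 4.9 3.0
  endloop
 endfacet
 facet normal -0.927 0.079 -0.367
  outer loop
   vertex 0.7 0.8 0.6
   vertex 0.4 1.0 1.4
   vertex 0.1 4.9 3.0
  endloop
 endfacet
 facet normal -0.715 0.272 -0.644
  outer loop
   vertex 0.7 0.8 0.6
   vertex 0.1 4.9 3.0
   vertex 0.8 3.9 1.8
  endloop
 endfacet
 facet normal -0.680 0.284 -0.676
  outer loop
   vertex 0.7 0.8 0.6
   vertex 0.8 3.9 1.8
   vertex 1.4 2.0 0.4
  endloop
 endfacet
 facet normal 0.618 -0.466 -0.633
  outer loop
   vertex 0.7 0.8 0.6
   vertex 1.4 2.0 0.4
   vertex 3.7 0.3 3.9
  endloop
 endfacet
 facet normal 0.009 -0.987 -0.158
  outer loop
   vertex 0.7 0.8 0.6
   vertex 3.7 0.3 3.9
   vertex 1.1 0.1 5.0
  endloop
 endfacet
 facet normal -0.659 -0.750 -0.059
  outer loop
   vertex 0.7 0.8 0.6
   vertex 1.1 0.1 5.0
   vertex 0.4 1.0 1.4
  endloop
 endfacet
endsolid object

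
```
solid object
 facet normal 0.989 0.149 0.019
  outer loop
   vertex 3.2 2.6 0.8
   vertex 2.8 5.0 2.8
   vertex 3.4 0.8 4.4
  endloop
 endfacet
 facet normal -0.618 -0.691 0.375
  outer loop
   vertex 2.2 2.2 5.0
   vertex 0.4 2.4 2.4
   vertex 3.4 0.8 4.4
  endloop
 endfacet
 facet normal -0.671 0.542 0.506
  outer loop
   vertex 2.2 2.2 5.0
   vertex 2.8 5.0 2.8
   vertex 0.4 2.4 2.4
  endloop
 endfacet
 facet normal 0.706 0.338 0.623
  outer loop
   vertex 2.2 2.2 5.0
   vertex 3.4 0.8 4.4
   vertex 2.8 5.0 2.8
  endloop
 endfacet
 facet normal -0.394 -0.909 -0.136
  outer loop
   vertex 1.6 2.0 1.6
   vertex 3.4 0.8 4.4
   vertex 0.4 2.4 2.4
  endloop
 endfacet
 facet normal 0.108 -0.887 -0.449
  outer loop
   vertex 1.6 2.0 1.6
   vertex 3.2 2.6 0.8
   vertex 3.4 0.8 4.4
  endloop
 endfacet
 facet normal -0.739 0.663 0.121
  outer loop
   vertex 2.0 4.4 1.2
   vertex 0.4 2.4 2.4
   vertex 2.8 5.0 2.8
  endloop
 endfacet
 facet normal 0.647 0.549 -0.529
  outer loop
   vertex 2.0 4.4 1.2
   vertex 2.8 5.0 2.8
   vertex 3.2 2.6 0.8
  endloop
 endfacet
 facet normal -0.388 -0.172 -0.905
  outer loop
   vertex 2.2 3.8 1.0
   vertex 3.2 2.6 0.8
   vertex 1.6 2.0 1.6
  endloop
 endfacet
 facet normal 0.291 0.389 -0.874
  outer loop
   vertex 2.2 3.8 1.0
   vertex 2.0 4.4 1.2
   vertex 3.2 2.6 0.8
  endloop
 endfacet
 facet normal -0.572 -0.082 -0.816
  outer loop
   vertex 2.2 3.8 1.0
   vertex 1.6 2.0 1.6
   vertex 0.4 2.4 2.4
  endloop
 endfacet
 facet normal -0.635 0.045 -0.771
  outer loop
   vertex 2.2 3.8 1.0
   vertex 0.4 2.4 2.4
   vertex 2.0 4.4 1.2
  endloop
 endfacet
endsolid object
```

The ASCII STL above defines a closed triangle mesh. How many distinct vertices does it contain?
8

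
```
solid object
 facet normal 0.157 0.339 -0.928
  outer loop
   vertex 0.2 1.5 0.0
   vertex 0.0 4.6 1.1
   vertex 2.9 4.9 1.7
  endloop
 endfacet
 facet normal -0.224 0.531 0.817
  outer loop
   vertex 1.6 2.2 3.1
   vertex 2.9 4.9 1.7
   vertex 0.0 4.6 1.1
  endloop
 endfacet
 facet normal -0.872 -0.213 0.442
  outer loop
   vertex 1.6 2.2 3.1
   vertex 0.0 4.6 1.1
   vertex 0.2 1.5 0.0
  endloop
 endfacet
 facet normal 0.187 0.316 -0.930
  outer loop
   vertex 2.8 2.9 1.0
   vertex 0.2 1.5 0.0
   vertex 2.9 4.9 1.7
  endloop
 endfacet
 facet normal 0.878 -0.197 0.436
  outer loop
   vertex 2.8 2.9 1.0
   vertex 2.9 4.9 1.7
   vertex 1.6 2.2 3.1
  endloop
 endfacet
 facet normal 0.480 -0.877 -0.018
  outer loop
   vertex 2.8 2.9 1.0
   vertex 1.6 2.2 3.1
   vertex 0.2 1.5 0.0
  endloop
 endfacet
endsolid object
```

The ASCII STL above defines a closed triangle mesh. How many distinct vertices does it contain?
5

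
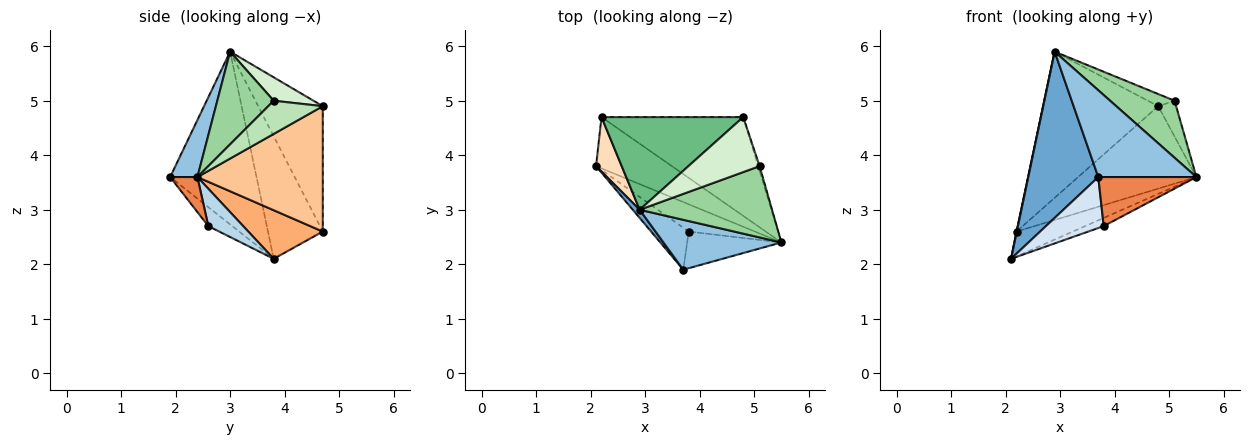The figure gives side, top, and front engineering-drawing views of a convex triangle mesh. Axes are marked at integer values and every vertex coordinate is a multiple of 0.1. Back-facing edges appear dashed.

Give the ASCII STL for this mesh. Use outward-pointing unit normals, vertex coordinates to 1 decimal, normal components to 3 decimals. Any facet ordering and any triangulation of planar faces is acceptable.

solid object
 facet normal -0.776 -0.629 0.031
  outer loop
   vertex 2.9 3.0 5.9
   vertex 2.1 3.8 2.1
   vertex 3.7 1.9 3.6
  endloop
 endfacet
 facet normal 0.234 -0.843 0.485
  outer loop
   vertex 2.9 3.0 5.9
   vertex 3.7 1.9 3.6
   vertex 5.5 2.4 3.6
  endloop
 endfacet
 facet normal 0.476 0.253 -0.842
  outer loop
   vertex 3.8 2.6 2.7
   vertex 2.1 3.8 2.1
   vertex 5.5 2.4 3.6
  endloop
 endfacet
 facet normal -0.305 -0.735 -0.606
  outer loop
   vertex 3.8 2.6 2.7
   vertex 3.7 1.9 3.6
   vertex 2.1 3.8 2.1
  endloop
 endfacet
 facet normal 0.217 -0.782 -0.584
  outer loop
   vertex 3.8 2.6 2.7
   vertex 5.5 2.4 3.6
   vertex 3.7 1.9 3.6
  endloop
 endfacet
 facet normal 0.499 0.378 -0.780
  outer loop
   vertex 2.2 4.7 2.6
   vertex 5.5 2.4 3.6
   vertex 2.1 3.8 2.1
  endloop
 endfacet
 facet normal 0.562 0.530 -0.635
  outer loop
   vertex 2.2 4.7 2.6
   vertex 4.8 4.7 4.9
   vertex 5.5 2.4 3.6
  endloop
 endfacet
 facet normal -0.979 -0.005 0.205
  outer loop
   vertex 2.2 4.7 2.6
   vertex 2.1 3.8 2.1
   vertex 2.9 3.0 5.9
  endloop
 endfacet
 facet normal -0.428 0.763 0.484
  outer loop
   vertex 2.2 4.7 2.6
   vertex 2.9 3.0 5.9
   vertex 4.8 4.7 4.9
  endloop
 endfacet
 facet normal 0.480 -0.548 0.685
  outer loop
   vertex 5.1 3.8 5.0
   vertex 2.9 3.0 5.9
   vertex 5.5 2.4 3.6
  endloop
 endfacet
 facet normal 0.949 0.312 -0.041
  outer loop
   vertex 5.1 3.8 5.0
   vertex 5.5 2.4 3.6
   vertex 4.8 4.7 4.9
  endloop
 endfacet
 facet normal 0.306 0.205 0.930
  outer loop
   vertex 5.1 3.8 5.0
   vertex 4.8 4.7 4.9
   vertex 2.9 3.0 5.9
  endloop
 endfacet
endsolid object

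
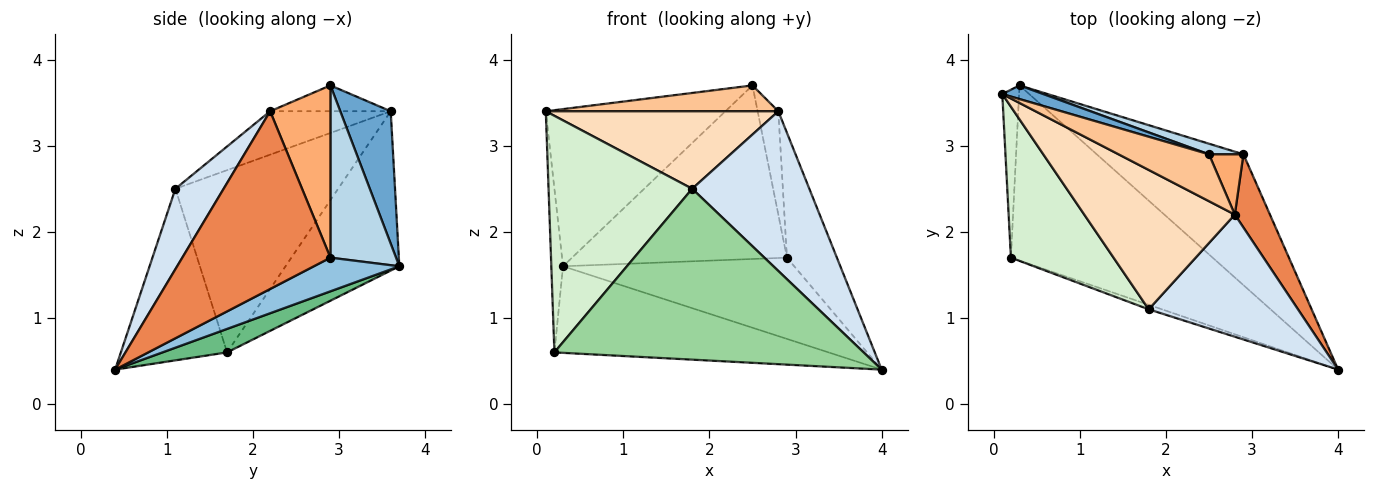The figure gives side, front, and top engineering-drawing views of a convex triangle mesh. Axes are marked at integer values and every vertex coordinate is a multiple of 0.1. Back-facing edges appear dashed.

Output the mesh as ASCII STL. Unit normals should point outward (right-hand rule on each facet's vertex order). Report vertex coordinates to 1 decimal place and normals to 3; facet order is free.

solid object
 facet normal 0.269 0.959 0.083
  outer loop
   vertex 0.3 3.7 1.6
   vertex 0.1 3.6 3.4
   vertex 2.5 2.9 3.7
  endloop
 endfacet
 facet normal 0.191 0.518 -0.834
  outer loop
   vertex 2.9 2.9 1.7
   vertex 4.0 0.4 0.4
   vertex 0.3 3.7 1.6
  endloop
 endfacet
 facet normal 0.292 0.955 0.058
  outer loop
   vertex 2.9 2.9 1.7
   vertex 0.3 3.7 1.6
   vertex 2.5 2.9 3.7
  endloop
 endfacet
 facet normal 0.311 -0.755 0.577
  outer loop
   vertex 2.8 2.2 3.4
   vertex 1.8 1.1 2.5
   vertex 4.0 0.4 0.4
  endloop
 endfacet
 facet normal 0.931 0.314 0.184
  outer loop
   vertex 2.8 2.2 3.4
   vertex 4.0 0.4 0.4
   vertex 2.9 2.9 1.7
  endloop
 endfacet
 facet normal 0.929 0.319 0.186
  outer loop
   vertex 2.8 2.2 3.4
   vertex 2.9 2.9 1.7
   vertex 2.5 2.9 3.7
  endloop
 endfacet
 facet normal -0.243 -0.468 0.850
  outer loop
   vertex 2.8 2.2 3.4
   vertex 2.5 2.9 3.7
   vertex 0.1 3.6 3.4
  endloop
 endfacet
 facet normal -0.244 -0.471 0.847
  outer loop
   vertex 2.8 2.2 3.4
   vertex 0.1 3.6 3.4
   vertex 1.8 1.1 2.5
  endloop
 endfacet
 facet normal 0.104 0.441 -0.892
  outer loop
   vertex 0.2 1.7 0.6
   vertex 0.3 3.7 1.6
   vertex 4.0 0.4 0.4
  endloop
 endfacet
 facet normal -0.325 -0.945 -0.025
  outer loop
   vertex 0.2 1.7 0.6
   vertex 4.0 0.4 0.4
   vertex 1.8 1.1 2.5
  endloop
 endfacet
 facet normal -0.989 0.102 -0.104
  outer loop
   vertex 0.2 1.7 0.6
   vertex 0.1 3.6 3.4
   vertex 0.3 3.7 1.6
  endloop
 endfacet
 facet normal -0.691 -0.610 0.389
  outer loop
   vertex 0.2 1.7 0.6
   vertex 1.8 1.1 2.5
   vertex 0.1 3.6 3.4
  endloop
 endfacet
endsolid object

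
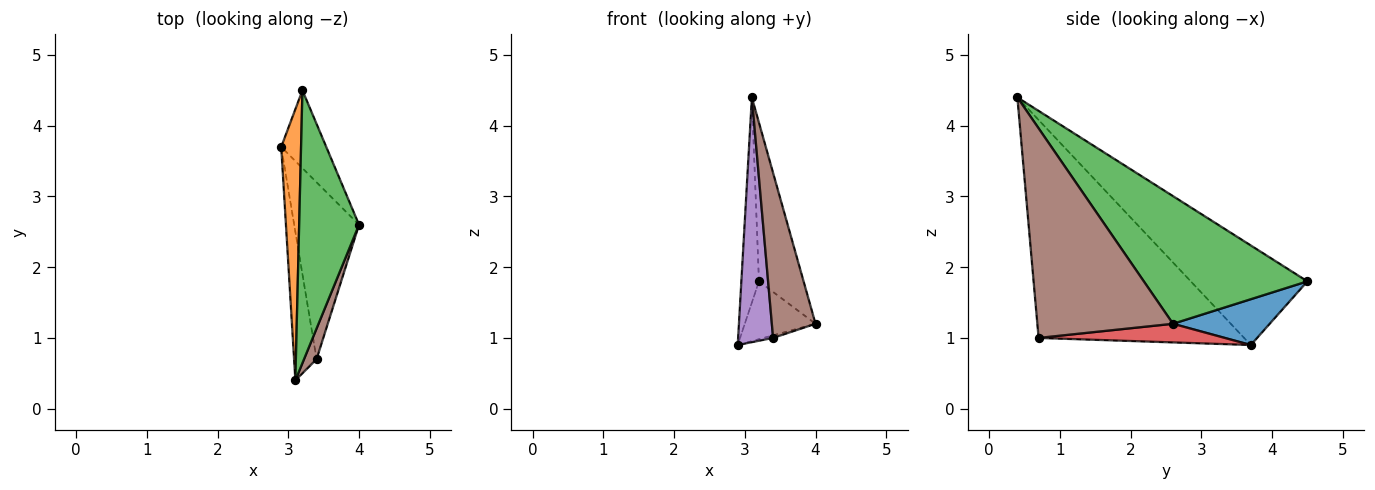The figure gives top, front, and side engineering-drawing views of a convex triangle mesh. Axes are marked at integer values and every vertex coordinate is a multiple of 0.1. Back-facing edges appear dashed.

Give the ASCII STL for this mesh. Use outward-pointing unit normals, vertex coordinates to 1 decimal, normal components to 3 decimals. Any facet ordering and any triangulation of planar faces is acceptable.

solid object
 facet normal 0.632 0.462 -0.622
  outer loop
   vertex 3.2 4.5 1.8
   vertex 4.0 2.6 1.2
   vertex 2.9 3.7 0.9
  endloop
 endfacet
 facet normal -0.970 0.146 0.193
  outer loop
   vertex 3.2 4.5 1.8
   vertex 2.9 3.7 0.9
   vertex 3.1 0.4 4.4
  endloop
 endfacet
 facet normal 0.879 0.240 0.412
  outer loop
   vertex 3.2 4.5 1.8
   vertex 3.1 0.4 4.4
   vertex 4.0 2.6 1.2
  endloop
 endfacet
 facet normal 0.276 0.014 -0.961
  outer loop
   vertex 3.4 0.7 1.0
   vertex 2.9 3.7 0.9
   vertex 4.0 2.6 1.2
  endloop
 endfacet
 facet normal -0.981 -0.167 -0.101
  outer loop
   vertex 3.4 0.7 1.0
   vertex 3.1 0.4 4.4
   vertex 2.9 3.7 0.9
  endloop
 endfacet
 facet normal 0.950 -0.306 0.057
  outer loop
   vertex 3.4 0.7 1.0
   vertex 4.0 2.6 1.2
   vertex 3.1 0.4 4.4
  endloop
 endfacet
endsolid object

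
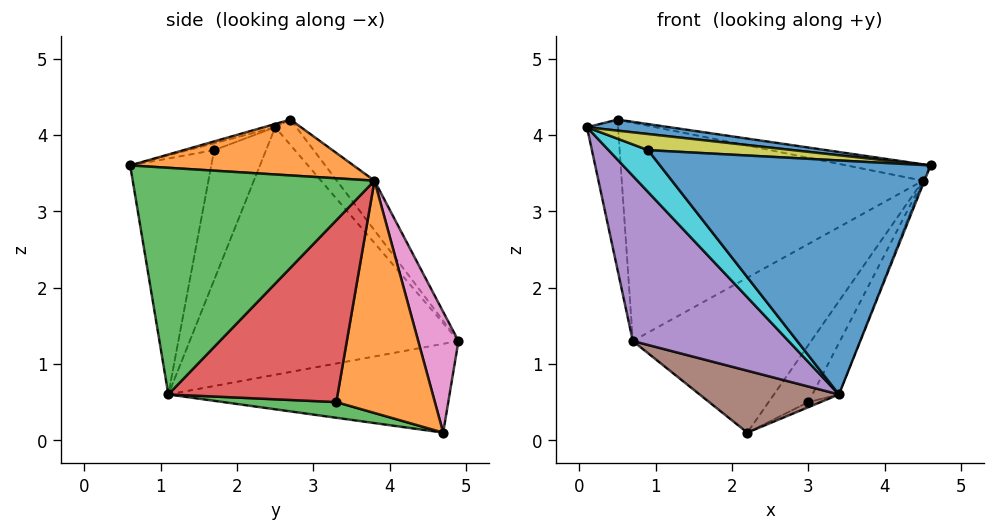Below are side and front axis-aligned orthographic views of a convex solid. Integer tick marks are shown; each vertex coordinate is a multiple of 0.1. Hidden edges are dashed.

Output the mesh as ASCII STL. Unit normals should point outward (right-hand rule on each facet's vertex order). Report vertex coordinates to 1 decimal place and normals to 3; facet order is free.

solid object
 facet normal -0.050 -0.364 0.930
  outer loop
   vertex 0.5 2.7 4.2
   vertex 0.1 2.5 4.1
   vertex 4.6 0.6 3.6
  endloop
 endfacet
 facet normal 0.178 0.067 0.982
  outer loop
   vertex 4.5 3.8 3.4
   vertex 0.5 2.7 4.2
   vertex 4.6 0.6 3.6
  endloop
 endfacet
 facet normal 0.929 0.006 -0.371
  outer loop
   vertex 3.4 1.1 0.6
   vertex 4.5 3.8 3.4
   vertex 4.6 0.6 3.6
  endloop
 endfacet
 facet normal -0.483 0.713 0.508
  outer loop
   vertex 0.7 4.9 1.3
   vertex 0.1 2.5 4.1
   vertex 0.5 2.7 4.2
  endloop
 endfacet
 facet normal -0.737 -0.427 -0.524
  outer loop
   vertex 0.7 4.9 1.3
   vertex 3.4 1.1 0.6
   vertex 0.1 2.5 4.1
  endloop
 endfacet
 facet normal -0.619 -0.307 -0.723
  outer loop
   vertex 0.7 4.9 1.3
   vertex 2.2 4.7 0.1
   vertex 3.4 1.1 0.6
  endloop
 endfacet
 facet normal 0.219 0.969 0.112
  outer loop
   vertex 0.7 4.9 1.3
   vertex 4.5 3.8 3.4
   vertex 2.2 4.7 0.1
  endloop
 endfacet
 facet normal -0.100 0.796 0.597
  outer loop
   vertex 0.7 4.9 1.3
   vertex 0.5 2.7 4.2
   vertex 4.5 3.8 3.4
  endloop
 endfacet
 facet normal -0.074 -0.414 0.907
  outer loop
   vertex 0.9 1.7 3.8
   vertex 4.6 0.6 3.6
   vertex 0.1 2.5 4.1
  endloop
 endfacet
 facet normal -0.710 -0.540 -0.453
  outer loop
   vertex 0.9 1.7 3.8
   vertex 0.1 2.5 4.1
   vertex 3.4 1.1 0.6
  endloop
 endfacet
 facet normal -0.287 -0.957 -0.045
  outer loop
   vertex 0.9 1.7 3.8
   vertex 3.4 1.1 0.6
   vertex 4.6 0.6 3.6
  endloop
 endfacet
 facet normal 0.814 0.329 -0.478
  outer loop
   vertex 3.0 3.3 0.5
   vertex 2.2 4.7 0.1
   vertex 4.5 3.8 3.4
  endloop
 endfacet
 facet normal 0.524 0.057 -0.850
  outer loop
   vertex 3.0 3.3 0.5
   vertex 3.4 1.1 0.6
   vertex 2.2 4.7 0.1
  endloop
 endfacet
 facet normal 0.870 0.137 -0.474
  outer loop
   vertex 3.0 3.3 0.5
   vertex 4.5 3.8 3.4
   vertex 3.4 1.1 0.6
  endloop
 endfacet
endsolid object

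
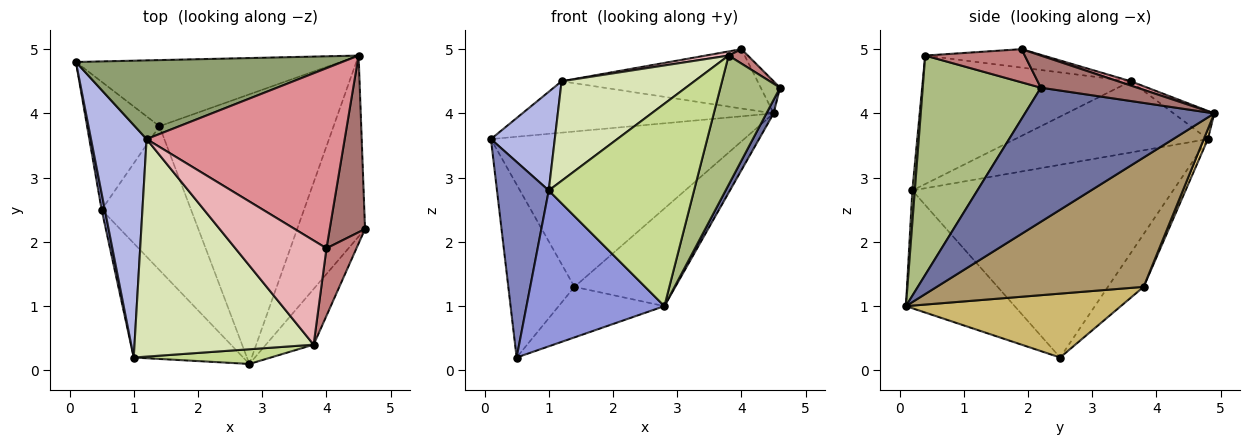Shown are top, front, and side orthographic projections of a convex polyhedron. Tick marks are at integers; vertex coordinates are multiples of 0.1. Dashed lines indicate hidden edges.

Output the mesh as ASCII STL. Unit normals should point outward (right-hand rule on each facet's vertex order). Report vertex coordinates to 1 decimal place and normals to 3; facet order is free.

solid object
 facet normal 0.892 -0.034 -0.451
  outer loop
   vertex 4.5 4.9 4.0
   vertex 4.6 2.2 4.4
   vertex 2.8 0.1 1.0
  endloop
 endfacet
 facet normal -0.981 -0.195 0.016
  outer loop
   vertex 0.5 2.5 0.2
   vertex 1.0 0.2 2.8
   vertex 0.1 4.8 3.6
  endloop
 endfacet
 facet normal -0.537 -0.681 -0.499
  outer loop
   vertex 0.5 2.5 0.2
   vertex 2.8 0.1 1.0
   vertex 1.0 0.2 2.8
  endloop
 endfacet
 facet normal -0.763 -0.253 0.595
  outer loop
   vertex 1.2 3.6 4.5
   vertex 0.1 4.8 3.6
   vertex 1.0 0.2 2.8
  endloop
 endfacet
 facet normal -0.088 0.545 0.834
  outer loop
   vertex 1.2 3.6 4.5
   vertex 4.5 4.9 4.0
   vertex 0.1 4.8 3.6
  endloop
 endfacet
 facet normal 0.876 -0.442 -0.191
  outer loop
   vertex 3.8 0.4 4.9
   vertex 2.8 0.1 1.0
   vertex 4.6 2.2 4.4
  endloop
 endfacet
 facet normal 0.017 -0.997 0.072
  outer loop
   vertex 3.8 0.4 4.9
   vertex 1.0 0.2 2.8
   vertex 2.8 0.1 1.0
  endloop
 endfacet
 facet normal -0.546 -0.349 0.762
  outer loop
   vertex 3.8 0.4 4.9
   vertex 1.2 3.6 4.5
   vertex 1.0 0.2 2.8
  endloop
 endfacet
 facet normal 0.572 0.279 -0.771
  outer loop
   vertex 1.4 3.8 1.3
   vertex 4.5 4.9 4.0
   vertex 2.8 0.1 1.0
  endloop
 endfacet
 facet normal 0.559 0.275 -0.782
  outer loop
   vertex 1.4 3.8 1.3
   vertex 2.8 0.1 1.0
   vertex 0.5 2.5 0.2
  endloop
 endfacet
 facet normal 0.015 0.920 -0.392
  outer loop
   vertex 1.4 3.8 1.3
   vertex 0.1 4.8 3.6
   vertex 4.5 4.9 4.0
  endloop
 endfacet
 facet normal -0.398 0.737 -0.546
  outer loop
   vertex 1.4 3.8 1.3
   vertex 0.5 2.5 0.2
   vertex 0.1 4.8 3.6
  endloop
 endfacet
 facet normal 0.667 0.133 0.733
  outer loop
   vertex 4.0 1.9 5.0
   vertex 4.6 2.2 4.4
   vertex 4.5 4.9 4.0
  endloop
 endfacet
 facet normal 0.735 -0.142 0.663
  outer loop
   vertex 4.0 1.9 5.0
   vertex 3.8 0.4 4.9
   vertex 4.6 2.2 4.4
  endloop
 endfacet
 facet normal 0.021 0.313 0.950
  outer loop
   vertex 4.0 1.9 5.0
   vertex 4.5 4.9 4.0
   vertex 1.2 3.6 4.5
  endloop
 endfacet
 facet normal -0.198 -0.039 0.979
  outer loop
   vertex 4.0 1.9 5.0
   vertex 1.2 3.6 4.5
   vertex 3.8 0.4 4.9
  endloop
 endfacet
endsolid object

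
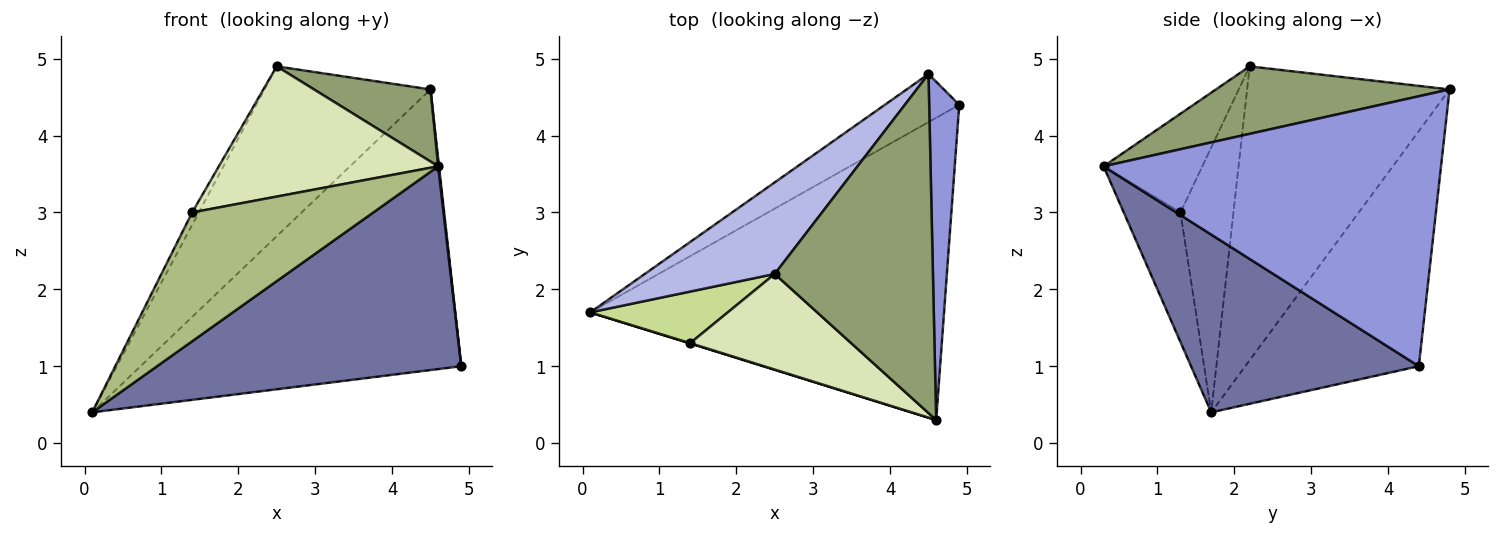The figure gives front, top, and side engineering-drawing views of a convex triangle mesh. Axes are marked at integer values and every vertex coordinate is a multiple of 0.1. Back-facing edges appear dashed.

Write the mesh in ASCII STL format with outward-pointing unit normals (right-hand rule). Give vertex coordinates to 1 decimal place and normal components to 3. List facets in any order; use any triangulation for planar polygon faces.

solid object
 facet normal 0.385 -0.514 -0.766
  outer loop
   vertex 4.6 0.3 3.6
   vertex 0.1 1.7 0.4
   vertex 4.9 4.4 1.0
  endloop
 endfacet
 facet normal -0.471 0.870 -0.149
  outer loop
   vertex 4.5 4.8 4.6
   vertex 4.9 4.4 1.0
   vertex 0.1 1.7 0.4
  endloop
 endfacet
 facet normal 0.994 -0.003 0.111
  outer loop
   vertex 4.5 4.8 4.6
   vertex 4.6 0.3 3.6
   vertex 4.9 4.4 1.0
  endloop
 endfacet
 facet normal -0.732 0.600 0.324
  outer loop
   vertex 2.5 2.2 4.9
   vertex 4.5 4.8 4.6
   vertex 0.1 1.7 0.4
  endloop
 endfacet
 facet normal 0.385 -0.192 0.903
  outer loop
   vertex 2.5 2.2 4.9
   vertex 4.6 0.3 3.6
   vertex 4.5 4.8 4.6
  endloop
 endfacet
 facet normal -0.299 -0.954 0.003
  outer loop
   vertex 1.4 1.3 3.0
   vertex 0.1 1.7 0.4
   vertex 4.6 0.3 3.6
  endloop
 endfacet
 facet normal -0.882 0.111 0.458
  outer loop
   vertex 1.4 1.3 3.0
   vertex 2.5 2.2 4.9
   vertex 0.1 1.7 0.4
  endloop
 endfacet
 facet normal -0.341 -0.758 0.556
  outer loop
   vertex 1.4 1.3 3.0
   vertex 4.6 0.3 3.6
   vertex 2.5 2.2 4.9
  endloop
 endfacet
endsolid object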